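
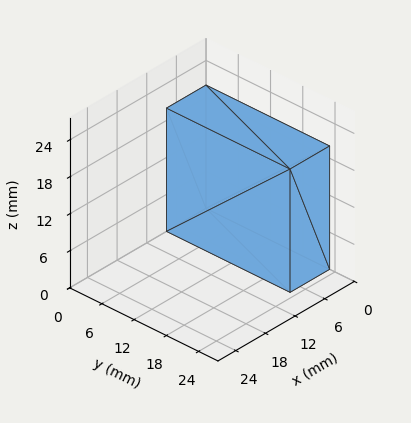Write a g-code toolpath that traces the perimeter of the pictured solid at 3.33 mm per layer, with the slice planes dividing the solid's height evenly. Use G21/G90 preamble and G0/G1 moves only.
Reading the render: the shape is a rectangular box, roughly 8 × 23 mm footprint and 20 mm tall (dimensions read to the nearest mm from the axis ticks). For the g-code, the solid's height is divided into equal slices at the stated Δz and each level perimeter traced with G1 moves after a G0 lift.

; perimeter-only toolpath
G21 ; units = mm
G90 ; absolute positioning
G28 ; home
; layer 1
G0 Z3.33
G0 X0.00 Y0.00
G1 X8.00 Y0.00
G1 X8.00 Y23.00
G1 X0.00 Y23.00
G1 X0.00 Y0.00
; layer 2
G0 Z6.67
G0 X0.00 Y0.00
G1 X8.00 Y0.00
G1 X8.00 Y23.00
G1 X0.00 Y23.00
G1 X0.00 Y0.00
; layer 3
G0 Z10.00
G0 X0.00 Y0.00
G1 X8.00 Y0.00
G1 X8.00 Y23.00
G1 X0.00 Y23.00
G1 X0.00 Y0.00
; layer 4
G0 Z13.33
G0 X0.00 Y0.00
G1 X8.00 Y0.00
G1 X8.00 Y23.00
G1 X0.00 Y23.00
G1 X0.00 Y0.00
; layer 5
G0 Z16.67
G0 X0.00 Y0.00
G1 X8.00 Y0.00
G1 X8.00 Y23.00
G1 X0.00 Y23.00
G1 X0.00 Y0.00
; layer 6
G0 Z20.00
G0 X0.00 Y0.00
G1 X8.00 Y0.00
G1 X8.00 Y23.00
G1 X0.00 Y23.00
G1 X0.00 Y0.00
M2 ; end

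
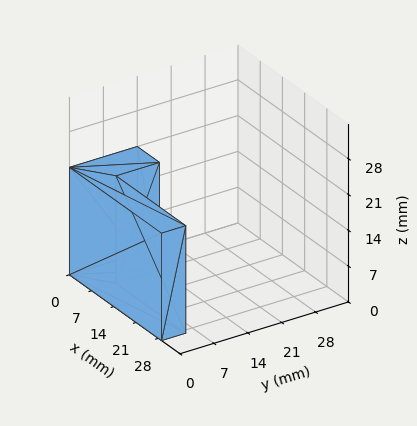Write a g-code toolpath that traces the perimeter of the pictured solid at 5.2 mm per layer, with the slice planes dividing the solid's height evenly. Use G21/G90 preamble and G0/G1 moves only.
Reading the render: the shape is an L-shaped prism: outer 29 × 14 mm, arm thicknesses ≈ 5 mm (horizontal) and 7 mm (vertical), extruded 21 mm in z (dimensions read to the nearest mm from the axis ticks). For the g-code, the solid's height is divided into equal slices at the stated Δz and each level perimeter traced with G1 moves after a G0 lift.

; perimeter-only toolpath
G21 ; units = mm
G90 ; absolute positioning
G28 ; home
; layer 1
G0 Z5.2
G0 X0.0 Y0.0
G1 X29.0 Y0.0
G1 X29.0 Y5.0
G1 X7.0 Y5.0
G1 X7.0 Y14.0
G1 X0.0 Y14.0
G1 X0.0 Y0.0
; layer 2
G0 Z10.5
G0 X0.0 Y0.0
G1 X29.0 Y0.0
G1 X29.0 Y5.0
G1 X7.0 Y5.0
G1 X7.0 Y14.0
G1 X0.0 Y14.0
G1 X0.0 Y0.0
; layer 3
G0 Z15.8
G0 X0.0 Y0.0
G1 X29.0 Y0.0
G1 X29.0 Y5.0
G1 X7.0 Y5.0
G1 X7.0 Y14.0
G1 X0.0 Y14.0
G1 X0.0 Y0.0
; layer 4
G0 Z21.0
G0 X0.0 Y0.0
G1 X29.0 Y0.0
G1 X29.0 Y5.0
G1 X7.0 Y5.0
G1 X7.0 Y14.0
G1 X0.0 Y14.0
G1 X0.0 Y0.0
M2 ; end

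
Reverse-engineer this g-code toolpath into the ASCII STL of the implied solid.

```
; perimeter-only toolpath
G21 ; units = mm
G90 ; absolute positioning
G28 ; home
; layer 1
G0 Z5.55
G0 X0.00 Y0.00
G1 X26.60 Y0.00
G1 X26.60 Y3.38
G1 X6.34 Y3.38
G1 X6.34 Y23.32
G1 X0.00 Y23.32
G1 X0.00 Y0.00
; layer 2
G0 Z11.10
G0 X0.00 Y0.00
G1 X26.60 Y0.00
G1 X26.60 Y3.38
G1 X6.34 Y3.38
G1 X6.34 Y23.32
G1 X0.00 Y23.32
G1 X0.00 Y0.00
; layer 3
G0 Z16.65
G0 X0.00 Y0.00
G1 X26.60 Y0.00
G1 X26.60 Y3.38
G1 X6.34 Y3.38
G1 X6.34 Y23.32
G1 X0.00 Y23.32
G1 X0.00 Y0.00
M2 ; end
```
solid part
  facet normal 0.0000 0.0000 -1.0000
    outer loop
      vertex 26.60 3.38 0.00
      vertex 26.60 0.00 0.00
      vertex 0.00 0.00 0.00
    endloop
  endfacet
  facet normal 0.0000 0.0000 -1.0000
    outer loop
      vertex 6.34 3.38 0.00
      vertex 26.60 3.38 0.00
      vertex 0.00 0.00 0.00
    endloop
  endfacet
  facet normal 0.0000 0.0000 -1.0000
    outer loop
      vertex 6.34 23.32 0.00
      vertex 6.34 3.38 0.00
      vertex 0.00 0.00 0.00
    endloop
  endfacet
  facet normal 0.0000 0.0000 -1.0000
    outer loop
      vertex 0.00 23.32 0.00
      vertex 6.34 23.32 0.00
      vertex 0.00 0.00 0.00
    endloop
  endfacet
  facet normal 0.0000 0.0000 1.0000
    outer loop
      vertex 0.00 0.00 16.65
      vertex 26.60 0.00 16.65
      vertex 26.60 3.38 16.65
    endloop
  endfacet
  facet normal 0.0000 0.0000 1.0000
    outer loop
      vertex 0.00 0.00 16.65
      vertex 26.60 3.38 16.65
      vertex 6.34 3.38 16.65
    endloop
  endfacet
  facet normal 0.0000 0.0000 1.0000
    outer loop
      vertex 0.00 0.00 16.65
      vertex 6.34 3.38 16.65
      vertex 6.34 23.32 16.65
    endloop
  endfacet
  facet normal 0.0000 0.0000 1.0000
    outer loop
      vertex 0.00 0.00 16.65
      vertex 6.34 23.32 16.65
      vertex 0.00 23.32 16.65
    endloop
  endfacet
  facet normal 0.0000 -1.0000 0.0000
    outer loop
      vertex 0.00 0.00 0.00
      vertex 26.60 0.00 0.00
      vertex 26.60 0.00 16.65
    endloop
  endfacet
  facet normal 0.0000 -1.0000 0.0000
    outer loop
      vertex 0.00 0.00 0.00
      vertex 26.60 0.00 16.65
      vertex 0.00 0.00 16.65
    endloop
  endfacet
  facet normal 1.0000 0.0000 0.0000
    outer loop
      vertex 26.60 0.00 0.00
      vertex 26.60 3.38 0.00
      vertex 26.60 3.38 16.65
    endloop
  endfacet
  facet normal 1.0000 0.0000 0.0000
    outer loop
      vertex 26.60 0.00 0.00
      vertex 26.60 3.38 16.65
      vertex 26.60 0.00 16.65
    endloop
  endfacet
  facet normal 0.0000 1.0000 0.0000
    outer loop
      vertex 26.60 3.38 0.00
      vertex 6.34 3.38 0.00
      vertex 6.34 3.38 16.65
    endloop
  endfacet
  facet normal 0.0000 1.0000 0.0000
    outer loop
      vertex 26.60 3.38 0.00
      vertex 6.34 3.38 16.65
      vertex 26.60 3.38 16.65
    endloop
  endfacet
  facet normal 1.0000 0.0000 0.0000
    outer loop
      vertex 6.34 3.38 0.00
      vertex 6.34 23.32 0.00
      vertex 6.34 23.32 16.65
    endloop
  endfacet
  facet normal 1.0000 0.0000 0.0000
    outer loop
      vertex 6.34 3.38 0.00
      vertex 6.34 23.32 16.65
      vertex 6.34 3.38 16.65
    endloop
  endfacet
  facet normal 0.0000 1.0000 0.0000
    outer loop
      vertex 6.34 23.32 0.00
      vertex 0.00 23.32 0.00
      vertex 0.00 23.32 16.65
    endloop
  endfacet
  facet normal 0.0000 1.0000 0.0000
    outer loop
      vertex 6.34 23.32 0.00
      vertex 0.00 23.32 16.65
      vertex 6.34 23.32 16.65
    endloop
  endfacet
  facet normal -1.0000 0.0000 0.0000
    outer loop
      vertex 0.00 23.32 0.00
      vertex 0.00 0.00 0.00
      vertex 0.00 0.00 16.65
    endloop
  endfacet
  facet normal -1.0000 0.0000 0.0000
    outer loop
      vertex 0.00 23.32 0.00
      vertex 0.00 0.00 16.65
      vertex 0.00 23.32 16.65
    endloop
  endfacet
endsolid part

The G0 Z moves step by Δz≈5.55 mm. Every layer's G1 loop is the same polygon, so the solid is a straight extrusion of it from z=0 to z≈16.6. Closing with flat bottom and top caps and triangulating gives 20 facets — an L-shaped prism: outer 26.6 × 23.3 mm, arm thicknesses ≈ 3.38 mm (horizontal) and 6.34 mm (vertical), extruded 16.6 mm in z.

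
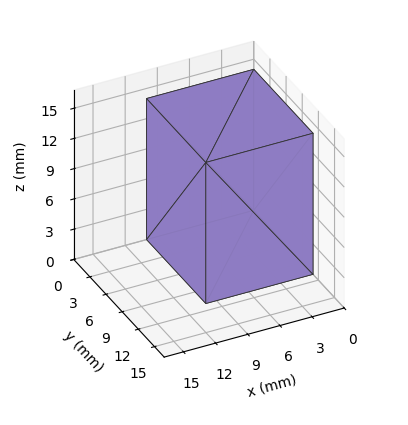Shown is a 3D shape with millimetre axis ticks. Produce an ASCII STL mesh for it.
Reading the render: the shape is a rectangular box, roughly 10 × 11 mm footprint and 14 mm tall (dimensions read to the nearest mm from the axis ticks). For the STL, each face is triangulated and given an outward normal.

solid part
  facet normal 0.0000 0.0000 -1.0000
    outer loop
      vertex 10.0 11.0 0.0
      vertex 10.0 0.0 0.0
      vertex 0.0 0.0 0.0
    endloop
  endfacet
  facet normal 0.0000 0.0000 -1.0000
    outer loop
      vertex 0.0 11.0 0.0
      vertex 10.0 11.0 0.0
      vertex 0.0 0.0 0.0
    endloop
  endfacet
  facet normal 0.0000 0.0000 1.0000
    outer loop
      vertex 0.0 0.0 14.0
      vertex 10.0 0.0 14.0
      vertex 10.0 11.0 14.0
    endloop
  endfacet
  facet normal 0.0000 0.0000 1.0000
    outer loop
      vertex 0.0 0.0 14.0
      vertex 10.0 11.0 14.0
      vertex 0.0 11.0 14.0
    endloop
  endfacet
  facet normal 0.0000 -1.0000 0.0000
    outer loop
      vertex 0.0 0.0 0.0
      vertex 10.0 0.0 0.0
      vertex 10.0 0.0 14.0
    endloop
  endfacet
  facet normal 0.0000 -1.0000 0.0000
    outer loop
      vertex 0.0 0.0 0.0
      vertex 10.0 0.0 14.0
      vertex 0.0 0.0 14.0
    endloop
  endfacet
  facet normal 0.0000 1.0000 0.0000
    outer loop
      vertex 10.0 11.0 14.0
      vertex 10.0 11.0 0.0
      vertex 0.0 11.0 0.0
    endloop
  endfacet
  facet normal 0.0000 1.0000 0.0000
    outer loop
      vertex 0.0 11.0 14.0
      vertex 10.0 11.0 14.0
      vertex 0.0 11.0 0.0
    endloop
  endfacet
  facet normal -1.0000 0.0000 0.0000
    outer loop
      vertex 0.0 11.0 14.0
      vertex 0.0 11.0 0.0
      vertex 0.0 0.0 0.0
    endloop
  endfacet
  facet normal -1.0000 0.0000 0.0000
    outer loop
      vertex 0.0 0.0 14.0
      vertex 0.0 11.0 14.0
      vertex 0.0 0.0 0.0
    endloop
  endfacet
  facet normal 1.0000 0.0000 0.0000
    outer loop
      vertex 10.0 0.0 0.0
      vertex 10.0 11.0 0.0
      vertex 10.0 11.0 14.0
    endloop
  endfacet
  facet normal 1.0000 0.0000 0.0000
    outer loop
      vertex 10.0 0.0 0.0
      vertex 10.0 11.0 14.0
      vertex 10.0 0.0 14.0
    endloop
  endfacet
endsolid part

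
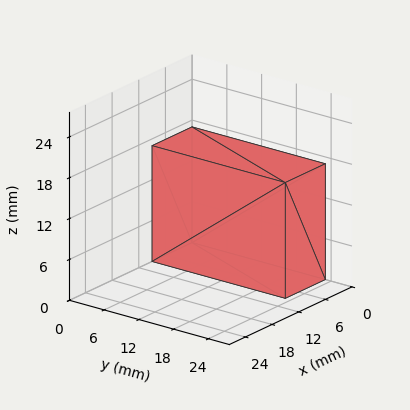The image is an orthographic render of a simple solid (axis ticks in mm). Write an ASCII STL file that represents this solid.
Reading the render: the shape is a rectangular box, roughly 9 × 23 mm footprint and 17 mm tall (dimensions read to the nearest mm from the axis ticks). For the STL, each face is triangulated and given an outward normal.

solid part
  facet normal 0.0000 0.0000 -1.0000
    outer loop
      vertex 9.0 23.0 0.0
      vertex 9.0 0.0 0.0
      vertex 0.0 0.0 0.0
    endloop
  endfacet
  facet normal 0.0000 0.0000 -1.0000
    outer loop
      vertex 0.0 23.0 0.0
      vertex 9.0 23.0 0.0
      vertex 0.0 0.0 0.0
    endloop
  endfacet
  facet normal 0.0000 0.0000 1.0000
    outer loop
      vertex 0.0 0.0 17.0
      vertex 9.0 0.0 17.0
      vertex 9.0 23.0 17.0
    endloop
  endfacet
  facet normal 0.0000 0.0000 1.0000
    outer loop
      vertex 0.0 0.0 17.0
      vertex 9.0 23.0 17.0
      vertex 0.0 23.0 17.0
    endloop
  endfacet
  facet normal 0.0000 -1.0000 0.0000
    outer loop
      vertex 0.0 0.0 0.0
      vertex 9.0 0.0 0.0
      vertex 9.0 0.0 17.0
    endloop
  endfacet
  facet normal 0.0000 -1.0000 0.0000
    outer loop
      vertex 0.0 0.0 0.0
      vertex 9.0 0.0 17.0
      vertex 0.0 0.0 17.0
    endloop
  endfacet
  facet normal 0.0000 1.0000 0.0000
    outer loop
      vertex 9.0 23.0 17.0
      vertex 9.0 23.0 0.0
      vertex 0.0 23.0 0.0
    endloop
  endfacet
  facet normal 0.0000 1.0000 0.0000
    outer loop
      vertex 0.0 23.0 17.0
      vertex 9.0 23.0 17.0
      vertex 0.0 23.0 0.0
    endloop
  endfacet
  facet normal -1.0000 0.0000 0.0000
    outer loop
      vertex 0.0 23.0 17.0
      vertex 0.0 23.0 0.0
      vertex 0.0 0.0 0.0
    endloop
  endfacet
  facet normal -1.0000 0.0000 0.0000
    outer loop
      vertex 0.0 0.0 17.0
      vertex 0.0 23.0 17.0
      vertex 0.0 0.0 0.0
    endloop
  endfacet
  facet normal 1.0000 0.0000 0.0000
    outer loop
      vertex 9.0 0.0 0.0
      vertex 9.0 23.0 0.0
      vertex 9.0 23.0 17.0
    endloop
  endfacet
  facet normal 1.0000 0.0000 0.0000
    outer loop
      vertex 9.0 0.0 0.0
      vertex 9.0 23.0 17.0
      vertex 9.0 0.0 17.0
    endloop
  endfacet
endsolid part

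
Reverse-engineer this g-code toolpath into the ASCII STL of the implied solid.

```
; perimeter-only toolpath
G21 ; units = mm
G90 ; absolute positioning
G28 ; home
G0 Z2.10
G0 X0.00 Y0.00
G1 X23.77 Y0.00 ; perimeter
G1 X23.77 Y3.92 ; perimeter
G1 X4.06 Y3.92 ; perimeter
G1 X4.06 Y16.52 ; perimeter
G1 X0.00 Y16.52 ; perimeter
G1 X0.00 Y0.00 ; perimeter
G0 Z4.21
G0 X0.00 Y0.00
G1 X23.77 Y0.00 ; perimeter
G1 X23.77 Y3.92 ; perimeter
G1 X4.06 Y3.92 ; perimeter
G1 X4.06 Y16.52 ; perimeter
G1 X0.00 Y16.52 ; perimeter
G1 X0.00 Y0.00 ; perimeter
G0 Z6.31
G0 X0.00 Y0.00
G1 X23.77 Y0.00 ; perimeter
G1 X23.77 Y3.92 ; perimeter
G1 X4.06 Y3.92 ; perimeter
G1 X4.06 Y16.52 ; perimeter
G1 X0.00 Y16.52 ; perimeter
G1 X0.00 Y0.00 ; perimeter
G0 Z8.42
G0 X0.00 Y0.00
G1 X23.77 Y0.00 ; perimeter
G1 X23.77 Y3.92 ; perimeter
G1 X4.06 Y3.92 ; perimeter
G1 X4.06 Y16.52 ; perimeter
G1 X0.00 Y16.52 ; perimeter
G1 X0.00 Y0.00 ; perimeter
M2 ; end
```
solid part
  facet normal 0.0000 0.0000 -1.0000
    outer loop
      vertex 23.77 3.92 0.00
      vertex 23.77 0.00 0.00
      vertex 0.00 0.00 0.00
    endloop
  endfacet
  facet normal 0.0000 0.0000 -1.0000
    outer loop
      vertex 4.06 3.92 0.00
      vertex 23.77 3.92 0.00
      vertex 0.00 0.00 0.00
    endloop
  endfacet
  facet normal 0.0000 0.0000 -1.0000
    outer loop
      vertex 4.06 16.52 0.00
      vertex 4.06 3.92 0.00
      vertex 0.00 0.00 0.00
    endloop
  endfacet
  facet normal 0.0000 0.0000 -1.0000
    outer loop
      vertex 0.00 16.52 0.00
      vertex 4.06 16.52 0.00
      vertex 0.00 0.00 0.00
    endloop
  endfacet
  facet normal 0.0000 0.0000 1.0000
    outer loop
      vertex 0.00 0.00 8.42
      vertex 23.77 0.00 8.42
      vertex 23.77 3.92 8.42
    endloop
  endfacet
  facet normal 0.0000 0.0000 1.0000
    outer loop
      vertex 0.00 0.00 8.42
      vertex 23.77 3.92 8.42
      vertex 4.06 3.92 8.42
    endloop
  endfacet
  facet normal 0.0000 0.0000 1.0000
    outer loop
      vertex 0.00 0.00 8.42
      vertex 4.06 3.92 8.42
      vertex 4.06 16.52 8.42
    endloop
  endfacet
  facet normal 0.0000 0.0000 1.0000
    outer loop
      vertex 0.00 0.00 8.42
      vertex 4.06 16.52 8.42
      vertex 0.00 16.52 8.42
    endloop
  endfacet
  facet normal 0.0000 -1.0000 0.0000
    outer loop
      vertex 0.00 0.00 0.00
      vertex 23.77 0.00 0.00
      vertex 23.77 0.00 8.42
    endloop
  endfacet
  facet normal 0.0000 -1.0000 0.0000
    outer loop
      vertex 0.00 0.00 0.00
      vertex 23.77 0.00 8.42
      vertex 0.00 0.00 8.42
    endloop
  endfacet
  facet normal 1.0000 0.0000 0.0000
    outer loop
      vertex 23.77 0.00 0.00
      vertex 23.77 3.92 0.00
      vertex 23.77 3.92 8.42
    endloop
  endfacet
  facet normal 1.0000 0.0000 0.0000
    outer loop
      vertex 23.77 0.00 0.00
      vertex 23.77 3.92 8.42
      vertex 23.77 0.00 8.42
    endloop
  endfacet
  facet normal 0.0000 1.0000 0.0000
    outer loop
      vertex 23.77 3.92 0.00
      vertex 4.06 3.92 0.00
      vertex 4.06 3.92 8.42
    endloop
  endfacet
  facet normal 0.0000 1.0000 0.0000
    outer loop
      vertex 23.77 3.92 0.00
      vertex 4.06 3.92 8.42
      vertex 23.77 3.92 8.42
    endloop
  endfacet
  facet normal 1.0000 0.0000 0.0000
    outer loop
      vertex 4.06 3.92 0.00
      vertex 4.06 16.52 0.00
      vertex 4.06 16.52 8.42
    endloop
  endfacet
  facet normal 1.0000 0.0000 0.0000
    outer loop
      vertex 4.06 3.92 0.00
      vertex 4.06 16.52 8.42
      vertex 4.06 3.92 8.42
    endloop
  endfacet
  facet normal 0.0000 1.0000 0.0000
    outer loop
      vertex 4.06 16.52 0.00
      vertex 0.00 16.52 0.00
      vertex 0.00 16.52 8.42
    endloop
  endfacet
  facet normal 0.0000 1.0000 0.0000
    outer loop
      vertex 4.06 16.52 0.00
      vertex 0.00 16.52 8.42
      vertex 4.06 16.52 8.42
    endloop
  endfacet
  facet normal -1.0000 0.0000 0.0000
    outer loop
      vertex 0.00 16.52 0.00
      vertex 0.00 0.00 0.00
      vertex 0.00 0.00 8.42
    endloop
  endfacet
  facet normal -1.0000 0.0000 0.0000
    outer loop
      vertex 0.00 16.52 0.00
      vertex 0.00 0.00 8.42
      vertex 0.00 16.52 8.42
    endloop
  endfacet
endsolid part

The G0 Z moves step by Δz≈2.10 mm. Every layer's G1 loop is the same polygon, so the solid is a straight extrusion of it from z=0 to z≈8.42. Closing with flat bottom and top caps and triangulating gives 20 facets — an L-shaped prism: outer 23.8 × 16.5 mm, arm thicknesses ≈ 3.92 mm (horizontal) and 4.06 mm (vertical), extruded 8.42 mm in z.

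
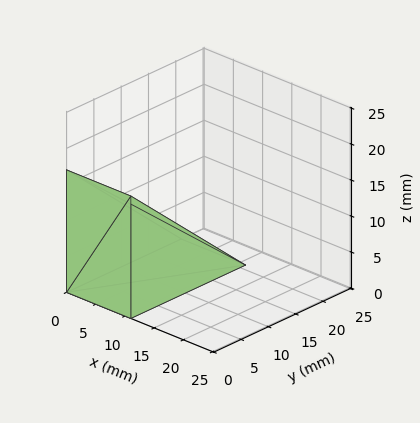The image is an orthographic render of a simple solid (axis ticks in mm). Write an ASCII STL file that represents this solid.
Reading the render: the shape is a wedge (ramp): 11 × 21 mm base, rising to 17 mm along the y=0 edge and sloping linearly to z=0 at y=21 (dimensions read to the nearest mm from the axis ticks). For the STL, each face is triangulated and given an outward normal.

solid part
  facet normal 0.0000 0.0000 -1.0000
    outer loop
      vertex 11.00 21.00 0.00
      vertex 11.00 0.00 0.00
      vertex 0.00 0.00 0.00
    endloop
  endfacet
  facet normal 0.0000 0.0000 -1.0000
    outer loop
      vertex 0.00 21.00 0.00
      vertex 11.00 21.00 0.00
      vertex 0.00 0.00 0.00
    endloop
  endfacet
  facet normal 0.0000 -1.0000 0.0000
    outer loop
      vertex 0.00 0.00 0.00
      vertex 11.00 0.00 0.00
      vertex 11.00 0.00 17.00
    endloop
  endfacet
  facet normal 0.0000 -1.0000 0.0000
    outer loop
      vertex 0.00 0.00 0.00
      vertex 11.00 0.00 17.00
      vertex 0.00 0.00 17.00
    endloop
  endfacet
  facet normal 0.0000 0.6292 0.7772
    outer loop
      vertex 0.00 0.00 17.00
      vertex 11.00 0.00 17.00
      vertex 11.00 21.00 0.00
    endloop
  endfacet
  facet normal 0.0000 0.6292 0.7772
    outer loop
      vertex 0.00 0.00 17.00
      vertex 11.00 21.00 0.00
      vertex 0.00 21.00 0.00
    endloop
  endfacet
  facet normal -1.0000 0.0000 0.0000
    outer loop
      vertex 0.00 0.00 17.00
      vertex 0.00 21.00 0.00
      vertex 0.00 0.00 0.00
    endloop
  endfacet
  facet normal 1.0000 0.0000 0.0000
    outer loop
      vertex 11.00 0.00 0.00
      vertex 11.00 21.00 0.00
      vertex 11.00 0.00 17.00
    endloop
  endfacet
endsolid part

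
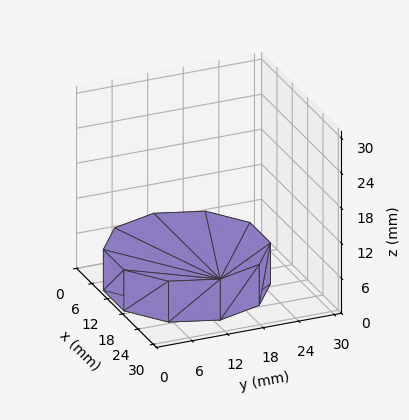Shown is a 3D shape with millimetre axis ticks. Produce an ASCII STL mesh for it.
Reading the render: the shape is a regular 10-sided prism (a cylinder approximated with 10 flat sides), circumscribed radius ≈ 13 mm, height ≈ 7 mm (dimensions read to the nearest mm from the axis ticks). For the STL, each face is triangulated and given an outward normal.

solid part
  facet normal 0.0000 0.0000 -1.0000
    outer loop
      vertex 17.02 25.36 0.00
      vertex 23.52 20.64 0.00
      vertex 26.00 13.00 0.00
    endloop
  endfacet
  facet normal 0.0000 0.0000 -1.0000
    outer loop
      vertex 8.98 25.36 0.00
      vertex 17.02 25.36 0.00
      vertex 26.00 13.00 0.00
    endloop
  endfacet
  facet normal 0.0000 0.0000 -1.0000
    outer loop
      vertex 2.48 20.64 0.00
      vertex 8.98 25.36 0.00
      vertex 26.00 13.00 0.00
    endloop
  endfacet
  facet normal 0.0000 0.0000 -1.0000
    outer loop
      vertex 0.00 13.00 0.00
      vertex 2.48 20.64 0.00
      vertex 26.00 13.00 0.00
    endloop
  endfacet
  facet normal 0.0000 0.0000 -1.0000
    outer loop
      vertex 2.48 5.36 0.00
      vertex 0.00 13.00 0.00
      vertex 26.00 13.00 0.00
    endloop
  endfacet
  facet normal 0.0000 0.0000 -1.0000
    outer loop
      vertex 8.98 0.64 0.00
      vertex 2.48 5.36 0.00
      vertex 26.00 13.00 0.00
    endloop
  endfacet
  facet normal 0.0000 0.0000 -1.0000
    outer loop
      vertex 17.02 0.64 0.00
      vertex 8.98 0.64 0.00
      vertex 26.00 13.00 0.00
    endloop
  endfacet
  facet normal 0.0000 0.0000 -1.0000
    outer loop
      vertex 23.52 5.36 0.00
      vertex 17.02 0.64 0.00
      vertex 26.00 13.00 0.00
    endloop
  endfacet
  facet normal 0.0000 0.0000 1.0000
    outer loop
      vertex 26.00 13.00 7.00
      vertex 23.52 20.64 7.00
      vertex 17.02 25.36 7.00
    endloop
  endfacet
  facet normal 0.0000 0.0000 1.0000
    outer loop
      vertex 26.00 13.00 7.00
      vertex 17.02 25.36 7.00
      vertex 8.98 25.36 7.00
    endloop
  endfacet
  facet normal 0.0000 0.0000 1.0000
    outer loop
      vertex 26.00 13.00 7.00
      vertex 8.98 25.36 7.00
      vertex 2.48 20.64 7.00
    endloop
  endfacet
  facet normal 0.0000 0.0000 1.0000
    outer loop
      vertex 26.00 13.00 7.00
      vertex 2.48 20.64 7.00
      vertex 0.00 13.00 7.00
    endloop
  endfacet
  facet normal 0.0000 0.0000 1.0000
    outer loop
      vertex 26.00 13.00 7.00
      vertex 0.00 13.00 7.00
      vertex 2.48 5.36 7.00
    endloop
  endfacet
  facet normal 0.0000 0.0000 1.0000
    outer loop
      vertex 26.00 13.00 7.00
      vertex 2.48 5.36 7.00
      vertex 8.98 0.64 7.00
    endloop
  endfacet
  facet normal 0.0000 0.0000 1.0000
    outer loop
      vertex 26.00 13.00 7.00
      vertex 8.98 0.64 7.00
      vertex 17.02 0.64 7.00
    endloop
  endfacet
  facet normal 0.0000 0.0000 1.0000
    outer loop
      vertex 26.00 13.00 7.00
      vertex 17.02 0.64 7.00
      vertex 23.52 5.36 7.00
    endloop
  endfacet
  facet normal 0.9511 0.3087 0.0000
    outer loop
      vertex 26.00 13.00 0.00
      vertex 23.52 20.64 0.00
      vertex 23.52 20.64 7.00
    endloop
  endfacet
  facet normal 0.9511 0.3087 0.0000
    outer loop
      vertex 26.00 13.00 0.00
      vertex 23.52 20.64 7.00
      vertex 26.00 13.00 7.00
    endloop
  endfacet
  facet normal 0.5876 0.8092 0.0000
    outer loop
      vertex 23.52 20.64 0.00
      vertex 17.02 25.36 0.00
      vertex 17.02 25.36 7.00
    endloop
  endfacet
  facet normal 0.5876 0.8092 0.0000
    outer loop
      vertex 23.52 20.64 0.00
      vertex 17.02 25.36 7.00
      vertex 23.52 20.64 7.00
    endloop
  endfacet
  facet normal 0.0000 1.0000 0.0000
    outer loop
      vertex 17.02 25.36 0.00
      vertex 8.98 25.36 0.00
      vertex 8.98 25.36 7.00
    endloop
  endfacet
  facet normal 0.0000 1.0000 0.0000
    outer loop
      vertex 17.02 25.36 0.00
      vertex 8.98 25.36 7.00
      vertex 17.02 25.36 7.00
    endloop
  endfacet
  facet normal -0.5876 0.8092 0.0000
    outer loop
      vertex 8.98 25.36 0.00
      vertex 2.48 20.64 0.00
      vertex 2.48 20.64 7.00
    endloop
  endfacet
  facet normal -0.5876 0.8092 0.0000
    outer loop
      vertex 8.98 25.36 0.00
      vertex 2.48 20.64 7.00
      vertex 8.98 25.36 7.00
    endloop
  endfacet
  facet normal -0.9511 0.3087 0.0000
    outer loop
      vertex 2.48 20.64 0.00
      vertex 0.00 13.00 0.00
      vertex 0.00 13.00 7.00
    endloop
  endfacet
  facet normal -0.9511 0.3087 0.0000
    outer loop
      vertex 2.48 20.64 0.00
      vertex 0.00 13.00 7.00
      vertex 2.48 20.64 7.00
    endloop
  endfacet
  facet normal -0.9511 -0.3087 0.0000
    outer loop
      vertex 0.00 13.00 0.00
      vertex 2.48 5.36 0.00
      vertex 2.48 5.36 7.00
    endloop
  endfacet
  facet normal -0.9511 -0.3087 0.0000
    outer loop
      vertex 0.00 13.00 0.00
      vertex 2.48 5.36 7.00
      vertex 0.00 13.00 7.00
    endloop
  endfacet
  facet normal -0.5876 -0.8092 0.0000
    outer loop
      vertex 2.48 5.36 0.00
      vertex 8.98 0.64 0.00
      vertex 8.98 0.64 7.00
    endloop
  endfacet
  facet normal -0.5876 -0.8092 0.0000
    outer loop
      vertex 2.48 5.36 0.00
      vertex 8.98 0.64 7.00
      vertex 2.48 5.36 7.00
    endloop
  endfacet
  facet normal 0.0000 -1.0000 0.0000
    outer loop
      vertex 8.98 0.64 0.00
      vertex 17.02 0.64 0.00
      vertex 17.02 0.64 7.00
    endloop
  endfacet
  facet normal 0.0000 -1.0000 0.0000
    outer loop
      vertex 8.98 0.64 0.00
      vertex 17.02 0.64 7.00
      vertex 8.98 0.64 7.00
    endloop
  endfacet
  facet normal 0.5876 -0.8092 0.0000
    outer loop
      vertex 17.02 0.64 0.00
      vertex 23.52 5.36 0.00
      vertex 23.52 5.36 7.00
    endloop
  endfacet
  facet normal 0.5876 -0.8092 0.0000
    outer loop
      vertex 17.02 0.64 0.00
      vertex 23.52 5.36 7.00
      vertex 17.02 0.64 7.00
    endloop
  endfacet
  facet normal 0.9511 -0.3087 0.0000
    outer loop
      vertex 23.52 5.36 0.00
      vertex 26.00 13.00 0.00
      vertex 26.00 13.00 7.00
    endloop
  endfacet
  facet normal 0.9511 -0.3087 0.0000
    outer loop
      vertex 23.52 5.36 0.00
      vertex 26.00 13.00 7.00
      vertex 23.52 5.36 7.00
    endloop
  endfacet
endsolid part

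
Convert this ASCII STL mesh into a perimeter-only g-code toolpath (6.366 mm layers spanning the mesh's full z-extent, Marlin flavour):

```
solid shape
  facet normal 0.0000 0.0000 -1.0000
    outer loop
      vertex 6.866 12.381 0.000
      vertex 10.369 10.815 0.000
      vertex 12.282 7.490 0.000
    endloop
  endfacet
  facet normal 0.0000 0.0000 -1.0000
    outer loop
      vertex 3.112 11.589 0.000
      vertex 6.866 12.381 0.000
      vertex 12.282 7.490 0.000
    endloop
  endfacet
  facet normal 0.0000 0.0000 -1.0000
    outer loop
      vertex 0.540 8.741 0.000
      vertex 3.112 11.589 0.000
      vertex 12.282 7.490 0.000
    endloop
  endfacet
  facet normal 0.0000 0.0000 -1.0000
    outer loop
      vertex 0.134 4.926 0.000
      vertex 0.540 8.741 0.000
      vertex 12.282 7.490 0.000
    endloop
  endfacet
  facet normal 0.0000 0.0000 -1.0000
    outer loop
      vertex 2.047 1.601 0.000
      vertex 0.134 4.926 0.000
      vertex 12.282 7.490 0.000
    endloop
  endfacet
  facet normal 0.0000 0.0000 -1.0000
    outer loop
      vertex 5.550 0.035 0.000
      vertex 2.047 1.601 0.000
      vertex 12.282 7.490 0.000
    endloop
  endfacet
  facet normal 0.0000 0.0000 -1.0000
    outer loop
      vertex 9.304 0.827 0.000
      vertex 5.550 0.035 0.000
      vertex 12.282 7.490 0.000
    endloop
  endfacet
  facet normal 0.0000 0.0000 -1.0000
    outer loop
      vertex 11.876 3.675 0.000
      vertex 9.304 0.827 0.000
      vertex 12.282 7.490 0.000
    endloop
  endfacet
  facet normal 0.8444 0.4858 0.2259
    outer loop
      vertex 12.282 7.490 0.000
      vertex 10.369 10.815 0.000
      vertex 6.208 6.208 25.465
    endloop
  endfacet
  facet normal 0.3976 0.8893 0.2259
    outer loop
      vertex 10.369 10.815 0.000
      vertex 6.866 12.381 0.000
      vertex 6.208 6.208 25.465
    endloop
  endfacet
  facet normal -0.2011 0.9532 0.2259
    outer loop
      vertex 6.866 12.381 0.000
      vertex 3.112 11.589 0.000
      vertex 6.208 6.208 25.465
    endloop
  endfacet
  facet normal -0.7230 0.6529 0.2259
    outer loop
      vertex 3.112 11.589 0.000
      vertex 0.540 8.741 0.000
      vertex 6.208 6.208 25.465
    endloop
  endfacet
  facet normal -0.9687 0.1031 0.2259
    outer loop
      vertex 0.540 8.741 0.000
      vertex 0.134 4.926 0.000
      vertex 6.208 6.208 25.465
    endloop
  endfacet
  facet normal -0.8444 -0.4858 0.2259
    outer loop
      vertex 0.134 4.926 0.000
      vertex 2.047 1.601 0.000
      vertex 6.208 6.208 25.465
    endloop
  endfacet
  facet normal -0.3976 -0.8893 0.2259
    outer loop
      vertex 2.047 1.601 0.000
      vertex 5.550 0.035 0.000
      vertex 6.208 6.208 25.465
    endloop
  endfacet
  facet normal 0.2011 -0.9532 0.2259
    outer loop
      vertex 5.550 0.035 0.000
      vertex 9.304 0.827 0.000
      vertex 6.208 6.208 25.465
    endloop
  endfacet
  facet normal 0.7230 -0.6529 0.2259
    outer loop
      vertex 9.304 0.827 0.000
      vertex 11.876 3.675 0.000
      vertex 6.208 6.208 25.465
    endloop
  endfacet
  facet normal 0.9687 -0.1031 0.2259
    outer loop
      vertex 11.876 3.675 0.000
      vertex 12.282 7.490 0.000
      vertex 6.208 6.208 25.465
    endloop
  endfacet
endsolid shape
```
; perimeter-only toolpath
G21 ; units = mm
G90 ; absolute positioning
G28 ; home
; layer 1
G0 Z6.366
G0 X10.764 Y7.169
G1 X9.329 Y9.663
G1 X6.701 Y10.838
G1 X3.886 Y10.244
G1 X1.957 Y8.108
G1 X1.653 Y5.247
G1 X3.087 Y2.753
G1 X5.714 Y1.578
G1 X8.530 Y2.172
G1 X10.459 Y4.308
G1 X10.764 Y7.169
; layer 2
G0 Z12.732
G0 X9.245 Y6.849
G1 X8.288 Y8.511
G1 X6.537 Y9.294
G1 X4.660 Y8.899
G1 X3.374 Y7.474
G1 X3.171 Y5.567
G1 X4.128 Y3.905
G1 X5.879 Y3.122
G1 X7.756 Y3.518
G1 X9.042 Y4.941
G1 X9.245 Y6.849
; layer 3
G0 Z19.099
G0 X7.727 Y6.529
G1 X7.248 Y7.360
G1 X6.373 Y7.751
G1 X5.434 Y7.553
G1 X4.791 Y6.841
G1 X4.690 Y5.888
G1 X5.168 Y5.056
G1 X6.044 Y4.665
G1 X6.982 Y4.863
G1 X7.625 Y5.575
G1 X7.727 Y6.529
M2 ; end

The solid is a regular 10-sided pyramid, base circumscribed radius ≈ 6.21 mm, apex at z ≈ 25.5 mm. Slicing at Δz = 6.366 mm — 4 equal slices spanning the solid's height, so layer i sits at z = i·h/4 — gives 3 non-empty perimeters. Each is a 10-segment closed polygon; G0 lifts to the layer z and rapids to the start vertex, then G1 traces the edges. The cross-section shrinks linearly with z (the slice at the apex is degenerate and omitted).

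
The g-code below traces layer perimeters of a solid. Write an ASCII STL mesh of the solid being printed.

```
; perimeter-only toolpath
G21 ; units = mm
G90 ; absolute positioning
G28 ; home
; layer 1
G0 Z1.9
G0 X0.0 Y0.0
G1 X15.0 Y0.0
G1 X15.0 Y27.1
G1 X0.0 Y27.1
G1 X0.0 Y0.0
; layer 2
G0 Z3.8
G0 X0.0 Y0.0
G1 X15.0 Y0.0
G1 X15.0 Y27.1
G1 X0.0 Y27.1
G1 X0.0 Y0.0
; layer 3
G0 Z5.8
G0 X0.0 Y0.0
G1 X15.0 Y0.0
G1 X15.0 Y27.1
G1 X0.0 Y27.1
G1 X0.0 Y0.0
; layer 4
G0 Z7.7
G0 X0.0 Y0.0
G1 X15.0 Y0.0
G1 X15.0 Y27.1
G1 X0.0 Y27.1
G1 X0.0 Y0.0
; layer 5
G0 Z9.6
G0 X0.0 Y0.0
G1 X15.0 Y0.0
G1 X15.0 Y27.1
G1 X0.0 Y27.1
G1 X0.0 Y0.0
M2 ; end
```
solid part
  facet normal 0.0000 0.0000 -1.0000
    outer loop
      vertex 15.0 27.1 0.0
      vertex 15.0 0.0 0.0
      vertex 0.0 0.0 0.0
    endloop
  endfacet
  facet normal 0.0000 0.0000 -1.0000
    outer loop
      vertex 0.0 27.1 0.0
      vertex 15.0 27.1 0.0
      vertex 0.0 0.0 0.0
    endloop
  endfacet
  facet normal 0.0000 0.0000 1.0000
    outer loop
      vertex 0.0 0.0 9.6
      vertex 15.0 0.0 9.6
      vertex 15.0 27.1 9.6
    endloop
  endfacet
  facet normal 0.0000 0.0000 1.0000
    outer loop
      vertex 0.0 0.0 9.6
      vertex 15.0 27.1 9.6
      vertex 0.0 27.1 9.6
    endloop
  endfacet
  facet normal 0.0000 -1.0000 0.0000
    outer loop
      vertex 0.0 0.0 0.0
      vertex 15.0 0.0 0.0
      vertex 15.0 0.0 9.6
    endloop
  endfacet
  facet normal 0.0000 -1.0000 0.0000
    outer loop
      vertex 0.0 0.0 0.0
      vertex 15.0 0.0 9.6
      vertex 0.0 0.0 9.6
    endloop
  endfacet
  facet normal 0.0000 1.0000 0.0000
    outer loop
      vertex 15.0 27.1 9.6
      vertex 15.0 27.1 0.0
      vertex 0.0 27.1 0.0
    endloop
  endfacet
  facet normal 0.0000 1.0000 0.0000
    outer loop
      vertex 0.0 27.1 9.6
      vertex 15.0 27.1 9.6
      vertex 0.0 27.1 0.0
    endloop
  endfacet
  facet normal -1.0000 0.0000 0.0000
    outer loop
      vertex 0.0 27.1 9.6
      vertex 0.0 27.1 0.0
      vertex 0.0 0.0 0.0
    endloop
  endfacet
  facet normal -1.0000 0.0000 0.0000
    outer loop
      vertex 0.0 0.0 9.6
      vertex 0.0 27.1 9.6
      vertex 0.0 0.0 0.0
    endloop
  endfacet
  facet normal 1.0000 0.0000 0.0000
    outer loop
      vertex 15.0 0.0 0.0
      vertex 15.0 27.1 0.0
      vertex 15.0 27.1 9.6
    endloop
  endfacet
  facet normal 1.0000 0.0000 0.0000
    outer loop
      vertex 15.0 0.0 0.0
      vertex 15.0 27.1 9.6
      vertex 15.0 0.0 9.6
    endloop
  endfacet
endsolid part

The G0 Z moves step by Δz≈1.9 mm. Every layer's G1 loop is the same polygon, so the solid is a straight extrusion of it from z=0 to z≈9.6. Closing with flat bottom and top caps and triangulating gives 12 facets — a rectangular box, roughly 15 × 27.1 mm footprint and 9.6 mm tall.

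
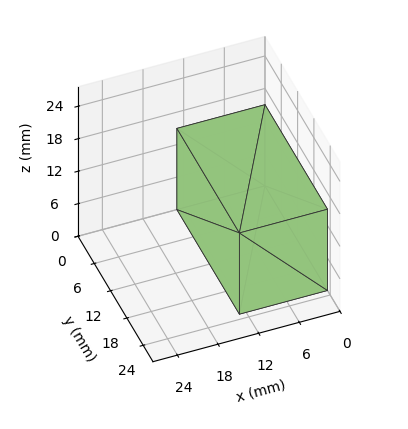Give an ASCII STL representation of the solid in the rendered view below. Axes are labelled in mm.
Reading the render: the shape is a rectangular box, roughly 13 × 23 mm footprint and 15 mm tall (dimensions read to the nearest mm from the axis ticks). For the STL, each face is triangulated and given an outward normal.

solid part
  facet normal 0.0000 0.0000 -1.0000
    outer loop
      vertex 13.00 23.00 0.00
      vertex 13.00 0.00 0.00
      vertex 0.00 0.00 0.00
    endloop
  endfacet
  facet normal 0.0000 0.0000 -1.0000
    outer loop
      vertex 0.00 23.00 0.00
      vertex 13.00 23.00 0.00
      vertex 0.00 0.00 0.00
    endloop
  endfacet
  facet normal 0.0000 0.0000 1.0000
    outer loop
      vertex 0.00 0.00 15.00
      vertex 13.00 0.00 15.00
      vertex 13.00 23.00 15.00
    endloop
  endfacet
  facet normal 0.0000 0.0000 1.0000
    outer loop
      vertex 0.00 0.00 15.00
      vertex 13.00 23.00 15.00
      vertex 0.00 23.00 15.00
    endloop
  endfacet
  facet normal 0.0000 -1.0000 0.0000
    outer loop
      vertex 0.00 0.00 0.00
      vertex 13.00 0.00 0.00
      vertex 13.00 0.00 15.00
    endloop
  endfacet
  facet normal 0.0000 -1.0000 0.0000
    outer loop
      vertex 0.00 0.00 0.00
      vertex 13.00 0.00 15.00
      vertex 0.00 0.00 15.00
    endloop
  endfacet
  facet normal 0.0000 1.0000 0.0000
    outer loop
      vertex 13.00 23.00 15.00
      vertex 13.00 23.00 0.00
      vertex 0.00 23.00 0.00
    endloop
  endfacet
  facet normal 0.0000 1.0000 0.0000
    outer loop
      vertex 0.00 23.00 15.00
      vertex 13.00 23.00 15.00
      vertex 0.00 23.00 0.00
    endloop
  endfacet
  facet normal -1.0000 0.0000 0.0000
    outer loop
      vertex 0.00 23.00 15.00
      vertex 0.00 23.00 0.00
      vertex 0.00 0.00 0.00
    endloop
  endfacet
  facet normal -1.0000 0.0000 0.0000
    outer loop
      vertex 0.00 0.00 15.00
      vertex 0.00 23.00 15.00
      vertex 0.00 0.00 0.00
    endloop
  endfacet
  facet normal 1.0000 0.0000 0.0000
    outer loop
      vertex 13.00 0.00 0.00
      vertex 13.00 23.00 0.00
      vertex 13.00 23.00 15.00
    endloop
  endfacet
  facet normal 1.0000 0.0000 0.0000
    outer loop
      vertex 13.00 0.00 0.00
      vertex 13.00 23.00 15.00
      vertex 13.00 0.00 15.00
    endloop
  endfacet
endsolid part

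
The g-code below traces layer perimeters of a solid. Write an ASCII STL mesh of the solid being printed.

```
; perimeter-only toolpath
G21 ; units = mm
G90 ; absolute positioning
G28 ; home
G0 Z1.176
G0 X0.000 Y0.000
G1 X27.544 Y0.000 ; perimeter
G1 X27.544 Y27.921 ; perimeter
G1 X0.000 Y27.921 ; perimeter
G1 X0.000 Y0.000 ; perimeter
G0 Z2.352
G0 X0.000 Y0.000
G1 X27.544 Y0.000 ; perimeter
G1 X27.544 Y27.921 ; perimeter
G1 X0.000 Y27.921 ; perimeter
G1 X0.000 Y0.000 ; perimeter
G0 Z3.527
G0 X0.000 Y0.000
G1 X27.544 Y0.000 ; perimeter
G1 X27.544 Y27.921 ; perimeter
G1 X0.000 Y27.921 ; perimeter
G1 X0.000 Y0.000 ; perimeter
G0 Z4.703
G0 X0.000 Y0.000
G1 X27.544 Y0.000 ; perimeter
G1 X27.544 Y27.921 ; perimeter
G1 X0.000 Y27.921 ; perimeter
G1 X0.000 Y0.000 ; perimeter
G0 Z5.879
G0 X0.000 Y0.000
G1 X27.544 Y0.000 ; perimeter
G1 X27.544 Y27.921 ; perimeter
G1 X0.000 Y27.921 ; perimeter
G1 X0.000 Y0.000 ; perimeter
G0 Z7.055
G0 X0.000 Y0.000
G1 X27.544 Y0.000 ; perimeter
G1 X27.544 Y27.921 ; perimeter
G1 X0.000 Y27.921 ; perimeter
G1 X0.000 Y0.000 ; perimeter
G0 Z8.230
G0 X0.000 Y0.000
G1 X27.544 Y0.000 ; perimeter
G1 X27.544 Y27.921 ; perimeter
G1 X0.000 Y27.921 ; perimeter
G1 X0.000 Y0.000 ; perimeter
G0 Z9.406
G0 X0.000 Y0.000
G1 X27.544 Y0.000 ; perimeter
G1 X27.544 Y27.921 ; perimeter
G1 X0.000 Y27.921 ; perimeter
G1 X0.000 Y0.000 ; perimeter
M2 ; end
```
solid part
  facet normal 0.0000 0.0000 -1.0000
    outer loop
      vertex 27.544 27.921 0.000
      vertex 27.544 0.000 0.000
      vertex 0.000 0.000 0.000
    endloop
  endfacet
  facet normal 0.0000 0.0000 -1.0000
    outer loop
      vertex 0.000 27.921 0.000
      vertex 27.544 27.921 0.000
      vertex 0.000 0.000 0.000
    endloop
  endfacet
  facet normal 0.0000 0.0000 1.0000
    outer loop
      vertex 0.000 0.000 9.406
      vertex 27.544 0.000 9.406
      vertex 27.544 27.921 9.406
    endloop
  endfacet
  facet normal 0.0000 0.0000 1.0000
    outer loop
      vertex 0.000 0.000 9.406
      vertex 27.544 27.921 9.406
      vertex 0.000 27.921 9.406
    endloop
  endfacet
  facet normal 0.0000 -1.0000 0.0000
    outer loop
      vertex 0.000 0.000 0.000
      vertex 27.544 0.000 0.000
      vertex 27.544 0.000 9.406
    endloop
  endfacet
  facet normal 0.0000 -1.0000 0.0000
    outer loop
      vertex 0.000 0.000 0.000
      vertex 27.544 0.000 9.406
      vertex 0.000 0.000 9.406
    endloop
  endfacet
  facet normal 0.0000 1.0000 0.0000
    outer loop
      vertex 27.544 27.921 9.406
      vertex 27.544 27.921 0.000
      vertex 0.000 27.921 0.000
    endloop
  endfacet
  facet normal 0.0000 1.0000 0.0000
    outer loop
      vertex 0.000 27.921 9.406
      vertex 27.544 27.921 9.406
      vertex 0.000 27.921 0.000
    endloop
  endfacet
  facet normal -1.0000 0.0000 0.0000
    outer loop
      vertex 0.000 27.921 9.406
      vertex 0.000 27.921 0.000
      vertex 0.000 0.000 0.000
    endloop
  endfacet
  facet normal -1.0000 0.0000 0.0000
    outer loop
      vertex 0.000 0.000 9.406
      vertex 0.000 27.921 9.406
      vertex 0.000 0.000 0.000
    endloop
  endfacet
  facet normal 1.0000 0.0000 0.0000
    outer loop
      vertex 27.544 0.000 0.000
      vertex 27.544 27.921 0.000
      vertex 27.544 27.921 9.406
    endloop
  endfacet
  facet normal 1.0000 0.0000 0.0000
    outer loop
      vertex 27.544 0.000 0.000
      vertex 27.544 27.921 9.406
      vertex 27.544 0.000 9.406
    endloop
  endfacet
endsolid part

The G0 Z moves step by Δz≈1.176 mm. Every layer's G1 loop is the same polygon, so the solid is a straight extrusion of it from z=0 to z≈9.41. Closing with flat bottom and top caps and triangulating gives 12 facets — a rectangular box, roughly 27.5 × 27.9 mm footprint and 9.41 mm tall.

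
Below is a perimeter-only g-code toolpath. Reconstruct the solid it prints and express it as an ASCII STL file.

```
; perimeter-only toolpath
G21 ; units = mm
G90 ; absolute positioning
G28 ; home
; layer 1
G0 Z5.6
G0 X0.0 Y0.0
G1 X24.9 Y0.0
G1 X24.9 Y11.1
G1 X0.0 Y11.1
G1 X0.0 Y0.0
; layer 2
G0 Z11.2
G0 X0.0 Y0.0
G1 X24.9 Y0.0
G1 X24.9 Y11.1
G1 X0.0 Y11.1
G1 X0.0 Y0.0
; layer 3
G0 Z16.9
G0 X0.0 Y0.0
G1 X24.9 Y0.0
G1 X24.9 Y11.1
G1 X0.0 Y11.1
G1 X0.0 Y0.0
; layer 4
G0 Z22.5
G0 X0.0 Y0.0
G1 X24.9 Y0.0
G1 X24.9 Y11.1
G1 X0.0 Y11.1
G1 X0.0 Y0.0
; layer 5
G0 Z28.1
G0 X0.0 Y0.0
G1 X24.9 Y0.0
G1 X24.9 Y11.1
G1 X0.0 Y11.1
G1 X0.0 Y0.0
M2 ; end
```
solid part
  facet normal 0.0000 0.0000 -1.0000
    outer loop
      vertex 24.9 11.1 0.0
      vertex 24.9 0.0 0.0
      vertex 0.0 0.0 0.0
    endloop
  endfacet
  facet normal 0.0000 0.0000 -1.0000
    outer loop
      vertex 0.0 11.1 0.0
      vertex 24.9 11.1 0.0
      vertex 0.0 0.0 0.0
    endloop
  endfacet
  facet normal 0.0000 0.0000 1.0000
    outer loop
      vertex 0.0 0.0 28.1
      vertex 24.9 0.0 28.1
      vertex 24.9 11.1 28.1
    endloop
  endfacet
  facet normal 0.0000 0.0000 1.0000
    outer loop
      vertex 0.0 0.0 28.1
      vertex 24.9 11.1 28.1
      vertex 0.0 11.1 28.1
    endloop
  endfacet
  facet normal 0.0000 -1.0000 0.0000
    outer loop
      vertex 0.0 0.0 0.0
      vertex 24.9 0.0 0.0
      vertex 24.9 0.0 28.1
    endloop
  endfacet
  facet normal 0.0000 -1.0000 0.0000
    outer loop
      vertex 0.0 0.0 0.0
      vertex 24.9 0.0 28.1
      vertex 0.0 0.0 28.1
    endloop
  endfacet
  facet normal 0.0000 1.0000 0.0000
    outer loop
      vertex 24.9 11.1 28.1
      vertex 24.9 11.1 0.0
      vertex 0.0 11.1 0.0
    endloop
  endfacet
  facet normal 0.0000 1.0000 0.0000
    outer loop
      vertex 0.0 11.1 28.1
      vertex 24.9 11.1 28.1
      vertex 0.0 11.1 0.0
    endloop
  endfacet
  facet normal -1.0000 0.0000 0.0000
    outer loop
      vertex 0.0 11.1 28.1
      vertex 0.0 11.1 0.0
      vertex 0.0 0.0 0.0
    endloop
  endfacet
  facet normal -1.0000 0.0000 0.0000
    outer loop
      vertex 0.0 0.0 28.1
      vertex 0.0 11.1 28.1
      vertex 0.0 0.0 0.0
    endloop
  endfacet
  facet normal 1.0000 0.0000 0.0000
    outer loop
      vertex 24.9 0.0 0.0
      vertex 24.9 11.1 0.0
      vertex 24.9 11.1 28.1
    endloop
  endfacet
  facet normal 1.0000 0.0000 0.0000
    outer loop
      vertex 24.9 0.0 0.0
      vertex 24.9 11.1 28.1
      vertex 24.9 0.0 28.1
    endloop
  endfacet
endsolid part

The G0 Z moves step by Δz≈5.6 mm. Every layer's G1 loop is the same polygon, so the solid is a straight extrusion of it from z=0 to z≈28.1. Closing with flat bottom and top caps and triangulating gives 12 facets — a rectangular box, roughly 24.9 × 11.1 mm footprint and 28.1 mm tall.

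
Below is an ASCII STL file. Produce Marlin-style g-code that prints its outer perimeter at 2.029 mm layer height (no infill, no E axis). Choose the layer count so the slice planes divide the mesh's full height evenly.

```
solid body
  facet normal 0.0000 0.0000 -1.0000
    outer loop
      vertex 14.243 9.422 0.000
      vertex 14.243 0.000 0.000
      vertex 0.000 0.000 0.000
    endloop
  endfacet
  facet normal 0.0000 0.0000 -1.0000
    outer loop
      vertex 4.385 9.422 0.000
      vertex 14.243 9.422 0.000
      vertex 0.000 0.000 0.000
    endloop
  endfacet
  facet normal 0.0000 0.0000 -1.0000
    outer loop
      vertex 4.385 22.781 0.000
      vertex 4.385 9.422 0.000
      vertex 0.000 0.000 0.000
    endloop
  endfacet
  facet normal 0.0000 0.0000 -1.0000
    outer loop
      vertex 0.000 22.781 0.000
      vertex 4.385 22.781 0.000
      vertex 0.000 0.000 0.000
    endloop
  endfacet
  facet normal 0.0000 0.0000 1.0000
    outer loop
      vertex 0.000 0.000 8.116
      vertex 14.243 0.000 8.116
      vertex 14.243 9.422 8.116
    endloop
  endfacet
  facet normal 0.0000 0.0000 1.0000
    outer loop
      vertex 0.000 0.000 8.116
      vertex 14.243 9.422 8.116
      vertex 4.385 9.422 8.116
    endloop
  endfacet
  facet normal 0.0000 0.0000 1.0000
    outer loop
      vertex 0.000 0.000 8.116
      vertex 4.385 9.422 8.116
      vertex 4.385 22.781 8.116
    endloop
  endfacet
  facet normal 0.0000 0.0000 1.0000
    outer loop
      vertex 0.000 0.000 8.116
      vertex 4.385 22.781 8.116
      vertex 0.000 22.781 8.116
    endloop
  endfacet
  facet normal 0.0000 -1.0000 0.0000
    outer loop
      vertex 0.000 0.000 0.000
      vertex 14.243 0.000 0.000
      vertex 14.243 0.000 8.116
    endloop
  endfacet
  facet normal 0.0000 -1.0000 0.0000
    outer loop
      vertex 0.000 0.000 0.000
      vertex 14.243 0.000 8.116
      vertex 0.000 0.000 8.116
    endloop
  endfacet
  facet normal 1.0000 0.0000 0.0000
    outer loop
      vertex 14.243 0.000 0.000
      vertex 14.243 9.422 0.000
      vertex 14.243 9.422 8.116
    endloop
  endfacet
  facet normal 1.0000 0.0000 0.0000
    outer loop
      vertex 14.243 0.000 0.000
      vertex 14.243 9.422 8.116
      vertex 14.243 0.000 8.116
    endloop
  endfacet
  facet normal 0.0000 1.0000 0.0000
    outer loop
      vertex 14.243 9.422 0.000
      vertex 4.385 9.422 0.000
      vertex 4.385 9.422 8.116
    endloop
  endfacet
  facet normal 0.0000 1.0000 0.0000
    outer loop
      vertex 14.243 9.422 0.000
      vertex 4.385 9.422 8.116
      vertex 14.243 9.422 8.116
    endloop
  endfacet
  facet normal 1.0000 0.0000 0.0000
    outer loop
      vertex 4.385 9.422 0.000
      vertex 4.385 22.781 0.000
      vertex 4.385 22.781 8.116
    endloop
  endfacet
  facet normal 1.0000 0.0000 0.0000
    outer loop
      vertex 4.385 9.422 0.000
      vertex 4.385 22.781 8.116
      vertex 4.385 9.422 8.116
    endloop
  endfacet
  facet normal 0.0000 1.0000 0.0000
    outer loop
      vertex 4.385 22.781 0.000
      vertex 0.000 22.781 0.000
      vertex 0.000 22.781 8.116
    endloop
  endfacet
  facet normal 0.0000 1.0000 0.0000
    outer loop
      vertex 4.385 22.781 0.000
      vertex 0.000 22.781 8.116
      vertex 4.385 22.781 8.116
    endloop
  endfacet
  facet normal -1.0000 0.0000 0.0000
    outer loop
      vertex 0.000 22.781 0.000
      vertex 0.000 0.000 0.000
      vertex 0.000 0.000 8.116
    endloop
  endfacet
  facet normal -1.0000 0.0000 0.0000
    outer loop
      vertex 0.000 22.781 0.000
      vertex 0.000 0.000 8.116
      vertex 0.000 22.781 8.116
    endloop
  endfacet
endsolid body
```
; perimeter-only toolpath
G21 ; units = mm
G90 ; absolute positioning
G28 ; home
; layer 1
G0 Z2.029
G0 X0.000 Y0.000
G1 X14.243 Y0.000
G1 X14.243 Y9.422
G1 X4.385 Y9.422
G1 X4.385 Y22.781
G1 X0.000 Y22.781
G1 X0.000 Y0.000
; layer 2
G0 Z4.058
G0 X0.000 Y0.000
G1 X14.243 Y0.000
G1 X14.243 Y9.422
G1 X4.385 Y9.422
G1 X4.385 Y22.781
G1 X0.000 Y22.781
G1 X0.000 Y0.000
; layer 3
G0 Z6.087
G0 X0.000 Y0.000
G1 X14.243 Y0.000
G1 X14.243 Y9.422
G1 X4.385 Y9.422
G1 X4.385 Y22.781
G1 X0.000 Y22.781
G1 X0.000 Y0.000
; layer 4
G0 Z8.116
G0 X0.000 Y0.000
G1 X14.243 Y0.000
G1 X14.243 Y9.422
G1 X4.385 Y9.422
G1 X4.385 Y22.781
G1 X0.000 Y22.781
G1 X0.000 Y0.000
M2 ; end

The solid is an L-shaped prism: outer 14.2 × 22.8 mm, arm thicknesses ≈ 9.42 mm (horizontal) and 4.38 mm (vertical), extruded 8.12 mm in z. Slicing at Δz = 2.029 mm — 4 equal slices spanning the solid's height, so layer i sits at z = i·h/4 — gives 4 non-empty perimeters. Each is a 6-segment closed polygon; G0 lifts to the layer z and rapids to the start vertex, then G1 traces the edges.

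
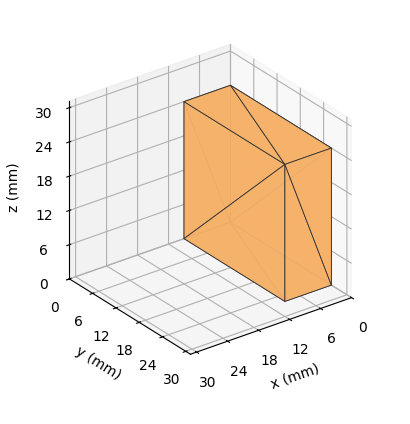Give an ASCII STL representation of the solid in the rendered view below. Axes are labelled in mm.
Reading the render: the shape is a rectangular box, roughly 9 × 26 mm footprint and 24 mm tall (dimensions read to the nearest mm from the axis ticks). For the STL, each face is triangulated and given an outward normal.

solid part
  facet normal 0.0000 0.0000 -1.0000
    outer loop
      vertex 9.000 26.000 0.000
      vertex 9.000 0.000 0.000
      vertex 0.000 0.000 0.000
    endloop
  endfacet
  facet normal 0.0000 0.0000 -1.0000
    outer loop
      vertex 0.000 26.000 0.000
      vertex 9.000 26.000 0.000
      vertex 0.000 0.000 0.000
    endloop
  endfacet
  facet normal 0.0000 0.0000 1.0000
    outer loop
      vertex 0.000 0.000 24.000
      vertex 9.000 0.000 24.000
      vertex 9.000 26.000 24.000
    endloop
  endfacet
  facet normal 0.0000 0.0000 1.0000
    outer loop
      vertex 0.000 0.000 24.000
      vertex 9.000 26.000 24.000
      vertex 0.000 26.000 24.000
    endloop
  endfacet
  facet normal 0.0000 -1.0000 0.0000
    outer loop
      vertex 0.000 0.000 0.000
      vertex 9.000 0.000 0.000
      vertex 9.000 0.000 24.000
    endloop
  endfacet
  facet normal 0.0000 -1.0000 0.0000
    outer loop
      vertex 0.000 0.000 0.000
      vertex 9.000 0.000 24.000
      vertex 0.000 0.000 24.000
    endloop
  endfacet
  facet normal 0.0000 1.0000 0.0000
    outer loop
      vertex 9.000 26.000 24.000
      vertex 9.000 26.000 0.000
      vertex 0.000 26.000 0.000
    endloop
  endfacet
  facet normal 0.0000 1.0000 0.0000
    outer loop
      vertex 0.000 26.000 24.000
      vertex 9.000 26.000 24.000
      vertex 0.000 26.000 0.000
    endloop
  endfacet
  facet normal -1.0000 0.0000 0.0000
    outer loop
      vertex 0.000 26.000 24.000
      vertex 0.000 26.000 0.000
      vertex 0.000 0.000 0.000
    endloop
  endfacet
  facet normal -1.0000 0.0000 0.0000
    outer loop
      vertex 0.000 0.000 24.000
      vertex 0.000 26.000 24.000
      vertex 0.000 0.000 0.000
    endloop
  endfacet
  facet normal 1.0000 0.0000 0.0000
    outer loop
      vertex 9.000 0.000 0.000
      vertex 9.000 26.000 0.000
      vertex 9.000 26.000 24.000
    endloop
  endfacet
  facet normal 1.0000 0.0000 0.0000
    outer loop
      vertex 9.000 0.000 0.000
      vertex 9.000 26.000 24.000
      vertex 9.000 0.000 24.000
    endloop
  endfacet
endsolid part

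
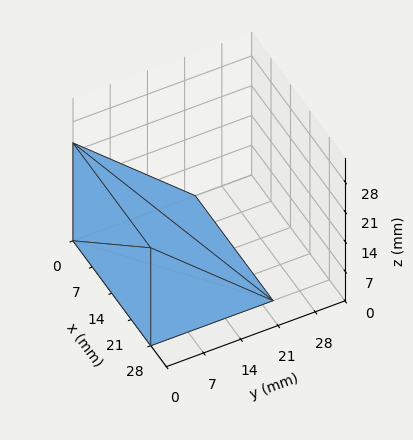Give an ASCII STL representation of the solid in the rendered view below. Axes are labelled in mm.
Reading the render: the shape is a wedge (ramp): 28 × 23 mm base, rising to 23 mm along the y=0 edge and sloping linearly to z=0 at y=23 (dimensions read to the nearest mm from the axis ticks). For the STL, each face is triangulated and given an outward normal.

solid part
  facet normal 0.0000 0.0000 -1.0000
    outer loop
      vertex 28.000 23.000 0.000
      vertex 28.000 0.000 0.000
      vertex 0.000 0.000 0.000
    endloop
  endfacet
  facet normal 0.0000 0.0000 -1.0000
    outer loop
      vertex 0.000 23.000 0.000
      vertex 28.000 23.000 0.000
      vertex 0.000 0.000 0.000
    endloop
  endfacet
  facet normal 0.0000 -1.0000 0.0000
    outer loop
      vertex 0.000 0.000 0.000
      vertex 28.000 0.000 0.000
      vertex 28.000 0.000 23.000
    endloop
  endfacet
  facet normal 0.0000 -1.0000 0.0000
    outer loop
      vertex 0.000 0.000 0.000
      vertex 28.000 0.000 23.000
      vertex 0.000 0.000 23.000
    endloop
  endfacet
  facet normal 0.0000 0.7071 0.7071
    outer loop
      vertex 0.000 0.000 23.000
      vertex 28.000 0.000 23.000
      vertex 28.000 23.000 0.000
    endloop
  endfacet
  facet normal 0.0000 0.7071 0.7071
    outer loop
      vertex 0.000 0.000 23.000
      vertex 28.000 23.000 0.000
      vertex 0.000 23.000 0.000
    endloop
  endfacet
  facet normal -1.0000 0.0000 0.0000
    outer loop
      vertex 0.000 0.000 23.000
      vertex 0.000 23.000 0.000
      vertex 0.000 0.000 0.000
    endloop
  endfacet
  facet normal 1.0000 0.0000 0.0000
    outer loop
      vertex 28.000 0.000 0.000
      vertex 28.000 23.000 0.000
      vertex 28.000 0.000 23.000
    endloop
  endfacet
endsolid part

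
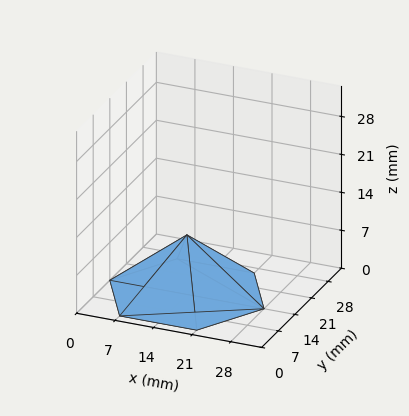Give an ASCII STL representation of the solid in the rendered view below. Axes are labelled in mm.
Reading the render: the shape is a regular 6-sided pyramid, base circumscribed radius ≈ 14 mm, apex at z ≈ 11 mm (dimensions read to the nearest mm from the axis ticks). For the STL, each face is triangulated and given an outward normal.

solid part
  facet normal 0.0000 0.0000 -1.0000
    outer loop
      vertex 7.0 26.1 0.0
      vertex 21.0 26.1 0.0
      vertex 28.0 14.0 0.0
    endloop
  endfacet
  facet normal 0.0000 0.0000 -1.0000
    outer loop
      vertex 0.0 14.0 0.0
      vertex 7.0 26.1 0.0
      vertex 28.0 14.0 0.0
    endloop
  endfacet
  facet normal 0.0000 0.0000 -1.0000
    outer loop
      vertex 7.0 1.9 0.0
      vertex 0.0 14.0 0.0
      vertex 28.0 14.0 0.0
    endloop
  endfacet
  facet normal 0.0000 0.0000 -1.0000
    outer loop
      vertex 21.0 1.9 0.0
      vertex 7.0 1.9 0.0
      vertex 28.0 14.0 0.0
    endloop
  endfacet
  facet normal 0.5818 0.3366 0.7404
    outer loop
      vertex 28.0 14.0 0.0
      vertex 21.0 26.1 0.0
      vertex 14.0 14.0 11.0
    endloop
  endfacet
  facet normal 0.0000 0.6727 0.7399
    outer loop
      vertex 21.0 26.1 0.0
      vertex 7.0 26.1 0.0
      vertex 14.0 14.0 11.0
    endloop
  endfacet
  facet normal -0.5818 0.3366 0.7404
    outer loop
      vertex 7.0 26.1 0.0
      vertex 0.0 14.0 0.0
      vertex 14.0 14.0 11.0
    endloop
  endfacet
  facet normal -0.5818 -0.3366 0.7404
    outer loop
      vertex 0.0 14.0 0.0
      vertex 7.0 1.9 0.0
      vertex 14.0 14.0 11.0
    endloop
  endfacet
  facet normal 0.0000 -0.6727 0.7399
    outer loop
      vertex 7.0 1.9 0.0
      vertex 21.0 1.9 0.0
      vertex 14.0 14.0 11.0
    endloop
  endfacet
  facet normal 0.5818 -0.3366 0.7404
    outer loop
      vertex 21.0 1.9 0.0
      vertex 28.0 14.0 0.0
      vertex 14.0 14.0 11.0
    endloop
  endfacet
endsolid part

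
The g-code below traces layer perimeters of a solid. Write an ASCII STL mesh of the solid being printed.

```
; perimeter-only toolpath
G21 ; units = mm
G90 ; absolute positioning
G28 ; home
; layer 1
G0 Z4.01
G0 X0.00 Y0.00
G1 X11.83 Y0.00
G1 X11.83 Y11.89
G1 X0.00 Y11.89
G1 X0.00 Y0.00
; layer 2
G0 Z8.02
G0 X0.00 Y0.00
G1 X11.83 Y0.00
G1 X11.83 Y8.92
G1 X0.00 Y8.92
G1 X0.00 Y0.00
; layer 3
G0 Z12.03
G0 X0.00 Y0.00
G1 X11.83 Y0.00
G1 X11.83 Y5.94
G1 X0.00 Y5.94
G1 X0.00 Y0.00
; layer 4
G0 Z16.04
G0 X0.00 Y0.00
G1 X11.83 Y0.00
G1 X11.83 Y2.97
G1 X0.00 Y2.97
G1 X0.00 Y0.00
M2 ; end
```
solid part
  facet normal 0.0000 0.0000 -1.0000
    outer loop
      vertex 11.83 14.86 0.00
      vertex 11.83 0.00 0.00
      vertex 0.00 0.00 0.00
    endloop
  endfacet
  facet normal 0.0000 0.0000 -1.0000
    outer loop
      vertex 0.00 14.86 0.00
      vertex 11.83 14.86 0.00
      vertex 0.00 0.00 0.00
    endloop
  endfacet
  facet normal 0.0000 -1.0000 0.0000
    outer loop
      vertex 0.00 0.00 0.00
      vertex 11.83 0.00 0.00
      vertex 11.83 0.00 20.05
    endloop
  endfacet
  facet normal 0.0000 -1.0000 0.0000
    outer loop
      vertex 0.00 0.00 0.00
      vertex 11.83 0.00 20.05
      vertex 0.00 0.00 20.05
    endloop
  endfacet
  facet normal 0.0000 0.8034 0.5954
    outer loop
      vertex 0.00 0.00 20.05
      vertex 11.83 0.00 20.05
      vertex 11.83 14.86 0.00
    endloop
  endfacet
  facet normal 0.0000 0.8034 0.5954
    outer loop
      vertex 0.00 0.00 20.05
      vertex 11.83 14.86 0.00
      vertex 0.00 14.86 0.00
    endloop
  endfacet
  facet normal -1.0000 0.0000 0.0000
    outer loop
      vertex 0.00 0.00 20.05
      vertex 0.00 14.86 0.00
      vertex 0.00 0.00 0.00
    endloop
  endfacet
  facet normal 1.0000 0.0000 0.0000
    outer loop
      vertex 11.83 0.00 0.00
      vertex 11.83 14.86 0.00
      vertex 11.83 0.00 20.05
    endloop
  endfacet
endsolid part

The G0 Z moves step by Δz≈4.01 mm. The G1 loops shrink linearly with z, so the solid tapers from its base footprint up to z≈20.1. Closing with a flat bottom cap and the tapered top and triangulating gives 8 facets — a wedge (ramp): 11.8 × 14.9 mm base, rising to 20.1 mm along the y=0 edge and sloping linearly to z=0 at y=14.9.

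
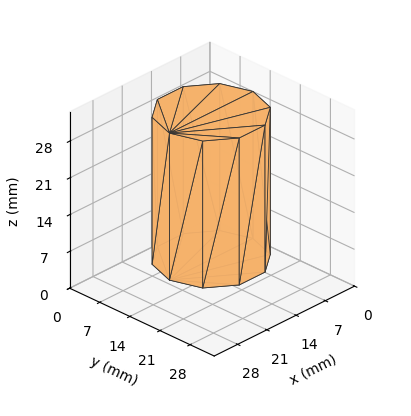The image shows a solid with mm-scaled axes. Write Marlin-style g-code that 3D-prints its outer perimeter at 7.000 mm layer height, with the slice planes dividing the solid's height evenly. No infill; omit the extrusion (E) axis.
Reading the render: the shape is a regular 10-sided prism (a cylinder approximated with 10 flat sides), circumscribed radius ≈ 10 mm, height ≈ 28 mm (dimensions read to the nearest mm from the axis ticks). For the g-code, the solid's height is divided into equal slices at the stated Δz and each level perimeter traced with G1 moves after a G0 lift.

; perimeter-only toolpath
G21 ; units = mm
G90 ; absolute positioning
G28 ; home
; layer 1
G0 Z7.000
G0 X20.000 Y10.000
G1 X18.090 Y15.878
G1 X13.090 Y19.511
G1 X6.910 Y19.511
G1 X1.910 Y15.878
G1 X0.000 Y10.000
G1 X1.910 Y4.122
G1 X6.910 Y0.489
G1 X13.090 Y0.489
G1 X18.090 Y4.122
G1 X20.000 Y10.000
; layer 2
G0 Z14.000
G0 X20.000 Y10.000
G1 X18.090 Y15.878
G1 X13.090 Y19.511
G1 X6.910 Y19.511
G1 X1.910 Y15.878
G1 X0.000 Y10.000
G1 X1.910 Y4.122
G1 X6.910 Y0.489
G1 X13.090 Y0.489
G1 X18.090 Y4.122
G1 X20.000 Y10.000
; layer 3
G0 Z21.000
G0 X20.000 Y10.000
G1 X18.090 Y15.878
G1 X13.090 Y19.511
G1 X6.910 Y19.511
G1 X1.910 Y15.878
G1 X0.000 Y10.000
G1 X1.910 Y4.122
G1 X6.910 Y0.489
G1 X13.090 Y0.489
G1 X18.090 Y4.122
G1 X20.000 Y10.000
; layer 4
G0 Z28.000
G0 X20.000 Y10.000
G1 X18.090 Y15.878
G1 X13.090 Y19.511
G1 X6.910 Y19.511
G1 X1.910 Y15.878
G1 X0.000 Y10.000
G1 X1.910 Y4.122
G1 X6.910 Y0.489
G1 X13.090 Y0.489
G1 X18.090 Y4.122
G1 X20.000 Y10.000
M2 ; end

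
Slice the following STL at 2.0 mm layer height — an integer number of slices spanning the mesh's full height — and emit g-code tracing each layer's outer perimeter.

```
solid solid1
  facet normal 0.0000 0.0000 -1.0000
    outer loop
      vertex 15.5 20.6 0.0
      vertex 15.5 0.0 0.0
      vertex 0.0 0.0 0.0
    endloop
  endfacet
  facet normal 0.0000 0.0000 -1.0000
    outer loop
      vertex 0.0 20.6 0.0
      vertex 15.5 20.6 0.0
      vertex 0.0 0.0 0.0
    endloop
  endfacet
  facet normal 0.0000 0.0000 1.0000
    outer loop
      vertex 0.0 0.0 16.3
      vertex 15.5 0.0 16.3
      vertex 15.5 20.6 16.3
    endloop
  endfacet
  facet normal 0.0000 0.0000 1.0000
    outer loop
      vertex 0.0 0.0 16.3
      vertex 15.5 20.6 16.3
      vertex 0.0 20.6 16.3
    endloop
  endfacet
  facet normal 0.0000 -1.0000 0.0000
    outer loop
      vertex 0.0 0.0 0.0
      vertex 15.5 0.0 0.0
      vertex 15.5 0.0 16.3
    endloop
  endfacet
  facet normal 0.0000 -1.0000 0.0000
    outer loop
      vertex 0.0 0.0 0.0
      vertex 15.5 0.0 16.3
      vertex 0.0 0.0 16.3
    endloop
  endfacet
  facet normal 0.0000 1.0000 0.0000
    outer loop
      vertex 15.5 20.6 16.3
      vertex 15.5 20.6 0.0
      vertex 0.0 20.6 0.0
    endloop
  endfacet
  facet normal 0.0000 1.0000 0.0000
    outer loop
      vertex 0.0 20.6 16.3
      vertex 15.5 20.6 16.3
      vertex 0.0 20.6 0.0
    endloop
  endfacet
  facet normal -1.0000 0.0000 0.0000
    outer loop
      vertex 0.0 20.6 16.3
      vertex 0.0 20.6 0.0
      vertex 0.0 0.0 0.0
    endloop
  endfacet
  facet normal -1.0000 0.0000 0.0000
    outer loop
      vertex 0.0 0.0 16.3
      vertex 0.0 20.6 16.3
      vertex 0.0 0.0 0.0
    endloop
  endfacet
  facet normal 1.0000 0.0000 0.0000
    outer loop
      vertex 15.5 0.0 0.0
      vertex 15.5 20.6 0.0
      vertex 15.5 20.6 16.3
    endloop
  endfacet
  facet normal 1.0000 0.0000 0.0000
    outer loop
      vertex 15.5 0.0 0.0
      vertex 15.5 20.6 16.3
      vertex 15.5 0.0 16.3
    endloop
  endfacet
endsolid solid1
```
; perimeter-only toolpath
G21 ; units = mm
G90 ; absolute positioning
G28 ; home
; layer 1
G0 Z2.0
G0 X0.0 Y0.0
G1 X15.5 Y0.0
G1 X15.5 Y20.6
G1 X0.0 Y20.6
G1 X0.0 Y0.0
; layer 2
G0 Z4.1
G0 X0.0 Y0.0
G1 X15.5 Y0.0
G1 X15.5 Y20.6
G1 X0.0 Y20.6
G1 X0.0 Y0.0
; layer 3
G0 Z6.1
G0 X0.0 Y0.0
G1 X15.5 Y0.0
G1 X15.5 Y20.6
G1 X0.0 Y20.6
G1 X0.0 Y0.0
; layer 4
G0 Z8.2
G0 X0.0 Y0.0
G1 X15.5 Y0.0
G1 X15.5 Y20.6
G1 X0.0 Y20.6
G1 X0.0 Y0.0
; layer 5
G0 Z10.2
G0 X0.0 Y0.0
G1 X15.5 Y0.0
G1 X15.5 Y20.6
G1 X0.0 Y20.6
G1 X0.0 Y0.0
; layer 6
G0 Z12.2
G0 X0.0 Y0.0
G1 X15.5 Y0.0
G1 X15.5 Y20.6
G1 X0.0 Y20.6
G1 X0.0 Y0.0
; layer 7
G0 Z14.3
G0 X0.0 Y0.0
G1 X15.5 Y0.0
G1 X15.5 Y20.6
G1 X0.0 Y20.6
G1 X0.0 Y0.0
; layer 8
G0 Z16.3
G0 X0.0 Y0.0
G1 X15.5 Y0.0
G1 X15.5 Y20.6
G1 X0.0 Y20.6
G1 X0.0 Y0.0
M2 ; end

The solid is a rectangular box, roughly 15.5 × 20.6 mm footprint and 16.3 mm tall. Slicing at Δz = 2.0 mm — 8 equal slices spanning the solid's height, so layer i sits at z = i·h/8 — gives 8 non-empty perimeters. Each is a 4-segment closed polygon; G0 lifts to the layer z and rapids to the start vertex, then G1 traces the edges.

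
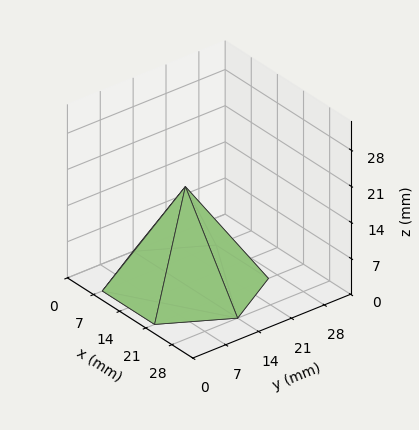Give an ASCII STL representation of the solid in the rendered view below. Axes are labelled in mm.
Reading the render: the shape is a regular 6-sided pyramid, base circumscribed radius ≈ 14 mm, apex at z ≈ 19 mm (dimensions read to the nearest mm from the axis ticks). For the STL, each face is triangulated and given an outward normal.

solid part
  facet normal 0.0000 0.0000 -1.0000
    outer loop
      vertex 7.000 26.124 0.000
      vertex 21.000 26.124 0.000
      vertex 28.000 14.000 0.000
    endloop
  endfacet
  facet normal 0.0000 0.0000 -1.0000
    outer loop
      vertex 0.000 14.000 0.000
      vertex 7.000 26.124 0.000
      vertex 28.000 14.000 0.000
    endloop
  endfacet
  facet normal 0.0000 0.0000 -1.0000
    outer loop
      vertex 7.000 1.876 0.000
      vertex 0.000 14.000 0.000
      vertex 28.000 14.000 0.000
    endloop
  endfacet
  facet normal 0.0000 0.0000 -1.0000
    outer loop
      vertex 21.000 1.876 0.000
      vertex 7.000 1.876 0.000
      vertex 28.000 14.000 0.000
    endloop
  endfacet
  facet normal 0.7300 0.4215 0.5379
    outer loop
      vertex 28.000 14.000 0.000
      vertex 21.000 26.124 0.000
      vertex 14.000 14.000 19.000
    endloop
  endfacet
  facet normal 0.0000 0.8430 0.5379
    outer loop
      vertex 21.000 26.124 0.000
      vertex 7.000 26.124 0.000
      vertex 14.000 14.000 19.000
    endloop
  endfacet
  facet normal -0.7300 0.4215 0.5379
    outer loop
      vertex 7.000 26.124 0.000
      vertex 0.000 14.000 0.000
      vertex 14.000 14.000 19.000
    endloop
  endfacet
  facet normal -0.7300 -0.4215 0.5379
    outer loop
      vertex 0.000 14.000 0.000
      vertex 7.000 1.876 0.000
      vertex 14.000 14.000 19.000
    endloop
  endfacet
  facet normal 0.0000 -0.8430 0.5379
    outer loop
      vertex 7.000 1.876 0.000
      vertex 21.000 1.876 0.000
      vertex 14.000 14.000 19.000
    endloop
  endfacet
  facet normal 0.7300 -0.4215 0.5379
    outer loop
      vertex 21.000 1.876 0.000
      vertex 28.000 14.000 0.000
      vertex 14.000 14.000 19.000
    endloop
  endfacet
endsolid part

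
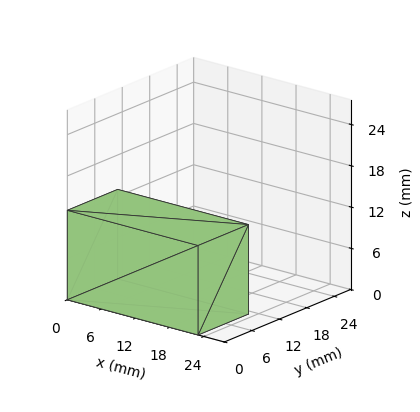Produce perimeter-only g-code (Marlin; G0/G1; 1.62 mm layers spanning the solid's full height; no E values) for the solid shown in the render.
Reading the render: the shape is a rectangular box, roughly 23 × 11 mm footprint and 13 mm tall (dimensions read to the nearest mm from the axis ticks). For the g-code, the solid's height is divided into equal slices at the stated Δz and each level perimeter traced with G1 moves after a G0 lift.

; perimeter-only toolpath
G21 ; units = mm
G90 ; absolute positioning
G28 ; home
; layer 1
G0 Z1.62
G0 X0.00 Y0.00
G1 X23.00 Y0.00
G1 X23.00 Y11.00
G1 X0.00 Y11.00
G1 X0.00 Y0.00
; layer 2
G0 Z3.25
G0 X0.00 Y0.00
G1 X23.00 Y0.00
G1 X23.00 Y11.00
G1 X0.00 Y11.00
G1 X0.00 Y0.00
; layer 3
G0 Z4.88
G0 X0.00 Y0.00
G1 X23.00 Y0.00
G1 X23.00 Y11.00
G1 X0.00 Y11.00
G1 X0.00 Y0.00
; layer 4
G0 Z6.50
G0 X0.00 Y0.00
G1 X23.00 Y0.00
G1 X23.00 Y11.00
G1 X0.00 Y11.00
G1 X0.00 Y0.00
; layer 5
G0 Z8.12
G0 X0.00 Y0.00
G1 X23.00 Y0.00
G1 X23.00 Y11.00
G1 X0.00 Y11.00
G1 X0.00 Y0.00
; layer 6
G0 Z9.75
G0 X0.00 Y0.00
G1 X23.00 Y0.00
G1 X23.00 Y11.00
G1 X0.00 Y11.00
G1 X0.00 Y0.00
; layer 7
G0 Z11.38
G0 X0.00 Y0.00
G1 X23.00 Y0.00
G1 X23.00 Y11.00
G1 X0.00 Y11.00
G1 X0.00 Y0.00
; layer 8
G0 Z13.00
G0 X0.00 Y0.00
G1 X23.00 Y0.00
G1 X23.00 Y11.00
G1 X0.00 Y11.00
G1 X0.00 Y0.00
M2 ; end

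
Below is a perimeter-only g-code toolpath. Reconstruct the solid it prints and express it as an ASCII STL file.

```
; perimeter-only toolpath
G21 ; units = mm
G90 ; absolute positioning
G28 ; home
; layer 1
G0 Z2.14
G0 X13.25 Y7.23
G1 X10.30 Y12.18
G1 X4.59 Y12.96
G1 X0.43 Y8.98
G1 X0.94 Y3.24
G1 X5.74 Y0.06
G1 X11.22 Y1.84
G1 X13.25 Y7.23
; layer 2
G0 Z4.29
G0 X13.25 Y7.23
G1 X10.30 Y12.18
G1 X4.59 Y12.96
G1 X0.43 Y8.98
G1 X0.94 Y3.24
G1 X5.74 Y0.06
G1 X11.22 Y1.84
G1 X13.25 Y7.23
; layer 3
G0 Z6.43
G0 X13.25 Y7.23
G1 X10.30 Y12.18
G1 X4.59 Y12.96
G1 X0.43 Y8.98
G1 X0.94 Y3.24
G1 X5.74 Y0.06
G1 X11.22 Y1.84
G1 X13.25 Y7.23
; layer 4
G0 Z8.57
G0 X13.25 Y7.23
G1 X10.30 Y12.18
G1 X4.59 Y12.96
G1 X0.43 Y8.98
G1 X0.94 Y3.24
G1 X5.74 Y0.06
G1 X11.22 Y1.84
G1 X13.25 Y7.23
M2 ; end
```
solid part
  facet normal 0.0000 0.0000 -1.0000
    outer loop
      vertex 4.59 12.96 0.00
      vertex 10.30 12.18 0.00
      vertex 13.25 7.23 0.00
    endloop
  endfacet
  facet normal 0.0000 0.0000 -1.0000
    outer loop
      vertex 0.43 8.98 0.00
      vertex 4.59 12.96 0.00
      vertex 13.25 7.23 0.00
    endloop
  endfacet
  facet normal 0.0000 0.0000 -1.0000
    outer loop
      vertex 0.94 3.24 0.00
      vertex 0.43 8.98 0.00
      vertex 13.25 7.23 0.00
    endloop
  endfacet
  facet normal 0.0000 0.0000 -1.0000
    outer loop
      vertex 5.74 0.06 0.00
      vertex 0.94 3.24 0.00
      vertex 13.25 7.23 0.00
    endloop
  endfacet
  facet normal 0.0000 0.0000 -1.0000
    outer loop
      vertex 11.22 1.84 0.00
      vertex 5.74 0.06 0.00
      vertex 13.25 7.23 0.00
    endloop
  endfacet
  facet normal 0.0000 0.0000 1.0000
    outer loop
      vertex 13.25 7.23 8.57
      vertex 10.30 12.18 8.57
      vertex 4.59 12.96 8.57
    endloop
  endfacet
  facet normal 0.0000 0.0000 1.0000
    outer loop
      vertex 13.25 7.23 8.57
      vertex 4.59 12.96 8.57
      vertex 0.43 8.98 8.57
    endloop
  endfacet
  facet normal 0.0000 0.0000 1.0000
    outer loop
      vertex 13.25 7.23 8.57
      vertex 0.43 8.98 8.57
      vertex 0.94 3.24 8.57
    endloop
  endfacet
  facet normal 0.0000 0.0000 1.0000
    outer loop
      vertex 13.25 7.23 8.57
      vertex 0.94 3.24 8.57
      vertex 5.74 0.06 8.57
    endloop
  endfacet
  facet normal 0.0000 0.0000 1.0000
    outer loop
      vertex 13.25 7.23 8.57
      vertex 5.74 0.06 8.57
      vertex 11.22 1.84 8.57
    endloop
  endfacet
  facet normal 0.8590 0.5119 0.0000
    outer loop
      vertex 13.25 7.23 0.00
      vertex 10.30 12.18 0.00
      vertex 10.30 12.18 8.57
    endloop
  endfacet
  facet normal 0.8590 0.5119 0.0000
    outer loop
      vertex 13.25 7.23 0.00
      vertex 10.30 12.18 8.57
      vertex 13.25 7.23 8.57
    endloop
  endfacet
  facet normal 0.1353 0.9908 0.0000
    outer loop
      vertex 10.30 12.18 0.00
      vertex 4.59 12.96 0.00
      vertex 4.59 12.96 8.57
    endloop
  endfacet
  facet normal 0.1353 0.9908 0.0000
    outer loop
      vertex 10.30 12.18 0.00
      vertex 4.59 12.96 8.57
      vertex 10.30 12.18 8.57
    endloop
  endfacet
  facet normal -0.6913 0.7226 0.0000
    outer loop
      vertex 4.59 12.96 0.00
      vertex 0.43 8.98 0.00
      vertex 0.43 8.98 8.57
    endloop
  endfacet
  facet normal -0.6913 0.7226 0.0000
    outer loop
      vertex 4.59 12.96 0.00
      vertex 0.43 8.98 8.57
      vertex 4.59 12.96 8.57
    endloop
  endfacet
  facet normal -0.9961 -0.0885 0.0000
    outer loop
      vertex 0.43 8.98 0.00
      vertex 0.94 3.24 0.00
      vertex 0.94 3.24 8.57
    endloop
  endfacet
  facet normal -0.9961 -0.0885 0.0000
    outer loop
      vertex 0.43 8.98 0.00
      vertex 0.94 3.24 8.57
      vertex 0.43 8.98 8.57
    endloop
  endfacet
  facet normal -0.5523 -0.8336 0.0000
    outer loop
      vertex 0.94 3.24 0.00
      vertex 5.74 0.06 0.00
      vertex 5.74 0.06 8.57
    endloop
  endfacet
  facet normal -0.5523 -0.8336 0.0000
    outer loop
      vertex 0.94 3.24 0.00
      vertex 5.74 0.06 8.57
      vertex 0.94 3.24 8.57
    endloop
  endfacet
  facet normal 0.3089 -0.9511 0.0000
    outer loop
      vertex 5.74 0.06 0.00
      vertex 11.22 1.84 0.00
      vertex 11.22 1.84 8.57
    endloop
  endfacet
  facet normal 0.3089 -0.9511 0.0000
    outer loop
      vertex 5.74 0.06 0.00
      vertex 11.22 1.84 8.57
      vertex 5.74 0.06 8.57
    endloop
  endfacet
  facet normal 0.9358 -0.3525 0.0000
    outer loop
      vertex 11.22 1.84 0.00
      vertex 13.25 7.23 0.00
      vertex 13.25 7.23 8.57
    endloop
  endfacet
  facet normal 0.9358 -0.3525 0.0000
    outer loop
      vertex 11.22 1.84 0.00
      vertex 13.25 7.23 8.57
      vertex 11.22 1.84 8.57
    endloop
  endfacet
endsolid part

The G0 Z moves step by Δz≈2.14 mm. Every layer's G1 loop is the same polygon, so the solid is a straight extrusion of it from z=0 to z≈8.57. Closing with flat bottom and top caps and triangulating gives 24 facets — a regular 7-sided prism (a cylinder approximated with 7 flat sides), circumscribed radius ≈ 6.64 mm, height ≈ 8.57 mm.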